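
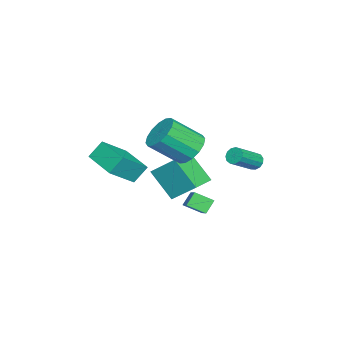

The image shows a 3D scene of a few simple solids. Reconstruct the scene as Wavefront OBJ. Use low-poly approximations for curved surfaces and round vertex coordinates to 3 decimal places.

v -3.948 -0.508 -1.028
v -3.706 0.842 0.168
v -3.482 0.762 -2.555
v -3.241 2.112 -1.359
v -2.539 -0.872 -0.901
v -2.298 0.478 0.295
v -2.074 0.398 -2.428
v -1.832 1.748 -1.232
v 0.93 -1.591 1.186
v 2.147 -2.373 2.307
v 0.467 -1.062 2.058
v 1.683 -1.845 3.179
v 2.137 -0.095 0.921
v 3.353 -0.878 2.042
v 1.673 0.433 1.793
v 2.89 -0.349 2.914
v -1.773 2.493 -1.986
v -1.61 1.546 -1.493
v -0.621 3.063 -1.271
v -0.458 2.116 -0.778
v -1.242 2.244 -2.642
v -1.079 1.297 -2.149
v -0.09 2.814 -1.927
v 0.073 1.867 -1.434
v -0.932 1.78 1.939
v -0.176 2.417 2.228
v 0.507 1.018 3.53
v -0.248 0.38 3.241
v -0.581 2.526 2.557
v 0.102 1.126 3.859
v -1.081 2.434 2.72
v -0.397 1.035 4.022
v -1.54 2.167 2.675
v -0.856 0.768 3.977
v -1.836 1.796 2.432
v -1.153 0.397 3.734
v -1.89 1.421 2.057
v -1.207 0.022 3.359
v -1.687 1.142 1.65
v -1.004 -0.257 2.952
v -1.282 1.034 1.321
v -0.599 -0.366 2.623
v -0.783 1.125 1.158
v -0.099 -0.274 2.46
v -0.324 1.392 1.203
v 0.36 -0.007 2.505
v -0.027 1.763 1.446
v 0.656 0.364 2.748
v 0.027 2.138 1.821
v 0.71 0.739 3.123
v -4.454 4.025 -0.326
v -4.191 3.895 -0.78
v -2.944 3.164 0.153
v -3.206 3.295 0.606
v -4.09 4.17 -0.698
v -2.843 3.44 0.234
v -4.105 4.4 -0.499
v -2.858 3.669 0.433
v -4.23 4.51 -0.245
v -2.983 3.779 0.687
v -4.426 4.467 -0.016
v -3.179 3.736 0.916
v -4.631 4.283 0.114
v -3.384 3.552 1.046
v -4.78 4.018 0.104
v -3.532 3.287 1.036
v -4.825 3.755 -0.042
v -3.577 3.024 0.89
v -4.752 3.578 -0.278
v -3.504 2.847 0.654
v -4.584 3.543 -0.53
v -3.337 2.812 0.402
v -4.375 3.661 -0.717
v -3.128 2.93 0.215
f 2 4 1
f 5 2 1
f 1 4 3
f 3 5 1
f 2 8 4
f 6 2 5
f 6 8 2
f 4 8 3
f 7 5 3
f 3 8 7
f 7 6 5
f 8 6 7
f 10 12 9
f 13 10 9
f 9 12 11
f 11 13 9
f 10 16 12
f 14 10 13
f 14 16 10
f 12 16 11
f 15 13 11
f 11 16 15
f 15 14 13
f 16 14 15
f 18 20 17
f 21 18 17
f 17 20 19
f 19 21 17
f 18 24 20
f 22 18 21
f 22 24 18
f 20 24 19
f 23 21 19
f 19 24 23
f 23 22 21
f 24 22 23
f 26 25 29
f 26 29 27
f 27 29 30
f 27 30 28
f 29 25 31
f 29 31 30
f 30 31 32
f 30 32 28
f 31 25 33
f 31 33 32
f 32 33 34
f 32 34 28
f 33 25 35
f 33 35 34
f 34 35 36
f 34 36 28
f 35 25 37
f 35 37 36
f 36 37 38
f 36 38 28
f 37 25 39
f 37 39 38
f 38 39 40
f 38 40 28
f 39 25 41
f 39 41 40
f 40 41 42
f 40 42 28
f 41 25 43
f 41 43 42
f 42 43 44
f 42 44 28
f 43 25 45
f 43 45 44
f 44 45 46
f 44 46 28
f 45 25 47
f 45 47 46
f 46 47 48
f 46 48 28
f 47 25 49
f 47 49 48
f 48 49 50
f 48 50 28
f 49 25 26
f 49 26 50
f 50 26 27
f 50 27 28
f 52 51 55
f 52 55 53
f 53 55 56
f 53 56 54
f 55 51 57
f 55 57 56
f 56 57 58
f 56 58 54
f 57 51 59
f 57 59 58
f 58 59 60
f 58 60 54
f 59 51 61
f 59 61 60
f 60 61 62
f 60 62 54
f 61 51 63
f 61 63 62
f 62 63 64
f 62 64 54
f 63 51 65
f 63 65 64
f 64 65 66
f 64 66 54
f 65 51 67
f 65 67 66
f 66 67 68
f 66 68 54
f 67 51 69
f 67 69 68
f 68 69 70
f 68 70 54
f 69 51 71
f 69 71 70
f 70 71 72
f 70 72 54
f 71 51 73
f 71 73 72
f 72 73 74
f 72 74 54
f 73 51 52
f 73 52 74
f 74 52 53
f 74 53 54



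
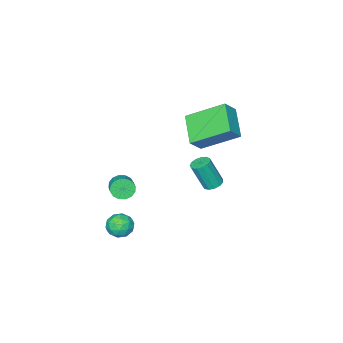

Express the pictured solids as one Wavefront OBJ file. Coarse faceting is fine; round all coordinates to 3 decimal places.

v -2.646 -1.78 -3.669
v -2.135 -1.831 -3.837
v -1.683 -2.29 -2.318
v -2.194 -2.24 -2.151
v -2.166 -1.543 -3.741
v -1.714 -2.003 -2.222
v -2.349 -1.332 -3.622
v -1.897 -1.791 -2.103
v -2.627 -1.262 -3.518
v -2.175 -1.722 -2
v -2.911 -1.357 -3.463
v -2.458 -1.817 -1.944
v -3.11 -1.587 -3.473
v -2.658 -2.046 -1.954
v -3.162 -1.878 -3.545
v -2.71 -2.337 -2.026
v -3.051 -2.137 -3.657
v -2.599 -2.597 -2.138
v -2.811 -2.284 -3.773
v -2.359 -2.744 -2.254
v -2.518 -2.271 -3.856
v -2.066 -2.73 -2.337
v -2.266 -2.102 -3.88
v -1.814 -2.561 -2.361
v -1.192 -1.458 1.709
v -2.322 0.033 2.81
v -0.337 -0.193 0.874
v -1.466 1.298 1.976
v -0.494 -1.458 2.424
v -1.623 0.033 3.526
v 0.362 -0.193 1.59
v -0.768 1.298 2.691
v 2.833 -2.202 -1.253
v 3.14 -2.13 -1.764
v 3.675 -1.387 -1.337
v 3.367 -1.458 -0.827
v 2.896 -1.94 -1.789
v 3.431 -1.196 -1.363
v 2.635 -1.819 -1.671
v 3.17 -1.076 -1.245
v 2.427 -1.802 -1.441
v 2.962 -1.058 -1.015
v 2.328 -1.891 -1.161
v 2.862 -1.148 -0.735
v 2.364 -2.064 -0.905
v 2.898 -1.32 -0.479
v 2.525 -2.273 -0.743
v 3.06 -1.53 -0.316
v 2.769 -2.464 -0.717
v 3.304 -1.72 -0.291
v 3.03 -2.584 -0.835
v 3.565 -1.841 -0.409
v 3.238 -2.602 -1.065
v 3.773 -1.858 -0.639
v 3.338 -2.512 -1.345
v 3.872 -1.769 -0.919
v 3.302 -2.34 -1.601
v 3.836 -1.596 -1.175
v 3.891 -0.343 -3.023
v 4.535 -0.653 -3.002
v 3.405 -1.327 -2.658
v 4.049 -1.637 -2.637
v 3.884 -1.123 -2.169
v 4.185 -0.514 -2.394
v 3.755 -1.466 -3.266
v 4.056 -0.857 -3.491
v 4.451 -1.347 -3.152
v 4.531 -1.135 -2.474
v 3.409 -0.845 -3.186
v 3.489 -0.633 -2.508
v 4.256 -0.411 -3.044
v 3.684 -1.569 -2.616
v 3.587 -1.266 -2.34
v 3.966 -1.448 -2.328
v 4.05 -0.33 -2.687
v 4.428 -0.512 -2.675
v 4.046 -0.788 -2.185
v 3.512 -1.468 -2.985
v 3.89 -1.65 -2.973
v 3.974 -0.532 -3.332
v 4.353 -0.714 -3.32
v 3.894 -1.192 -3.475
v 4.585 -1.002 -3.12
v 4.299 -1.58 -2.906
v 4.127 -1.479 -3.275
v 4.303 -1.122 -3.408
v 4.632 -0.877 -2.721
v 4.346 -1.456 -2.507
v 4.249 -1.153 -2.232
v 4.426 -0.796 -2.364
v 4.582 -1.285 -2.81
v 3.594 -0.524 -3.153
v 3.308 -1.103 -2.939
v 3.514 -1.184 -3.296
v 3.691 -0.827 -3.428
v 3.641 -0.4 -2.754
v 3.355 -0.978 -2.54
v 3.637 -0.858 -2.252
v 3.813 -0.501 -2.385
v 3.358 -0.695 -2.85
f 2 1 5
f 2 5 3
f 3 5 6
f 3 6 4
f 5 1 7
f 5 7 6
f 6 7 8
f 6 8 4
f 7 1 9
f 7 9 8
f 8 9 10
f 8 10 4
f 9 1 11
f 9 11 10
f 10 11 12
f 10 12 4
f 11 1 13
f 11 13 12
f 12 13 14
f 12 14 4
f 13 1 15
f 13 15 14
f 14 15 16
f 14 16 4
f 15 1 17
f 15 17 16
f 16 17 18
f 16 18 4
f 17 1 19
f 17 19 18
f 18 19 20
f 18 20 4
f 19 1 21
f 19 21 20
f 20 21 22
f 20 22 4
f 21 1 23
f 21 23 22
f 22 23 24
f 22 24 4
f 23 1 2
f 23 2 24
f 24 2 3
f 24 3 4
f 26 28 25
f 29 26 25
f 25 28 27
f 27 29 25
f 26 32 28
f 30 26 29
f 30 32 26
f 28 32 27
f 31 29 27
f 27 32 31
f 31 30 29
f 32 30 31
f 34 33 37
f 34 37 35
f 35 37 38
f 35 38 36
f 37 33 39
f 37 39 38
f 38 39 40
f 38 40 36
f 39 33 41
f 39 41 40
f 40 41 42
f 40 42 36
f 41 33 43
f 41 43 42
f 42 43 44
f 42 44 36
f 43 33 45
f 43 45 44
f 44 45 46
f 44 46 36
f 45 33 47
f 45 47 46
f 46 47 48
f 46 48 36
f 47 33 49
f 47 49 48
f 48 49 50
f 48 50 36
f 49 33 51
f 49 51 50
f 50 51 52
f 50 52 36
f 51 33 53
f 51 53 52
f 52 53 54
f 52 54 36
f 53 33 55
f 53 55 54
f 54 55 56
f 54 56 36
f 55 33 57
f 55 57 56
f 56 57 58
f 56 58 36
f 57 33 34
f 57 34 58
f 58 34 35
f 58 35 36
f 59 96 75
f 96 70 99
f 75 99 64
f 96 99 75
f 59 75 71
f 75 64 76
f 71 76 60
f 75 76 71
f 59 71 80
f 71 60 81
f 80 81 66
f 71 81 80
f 59 80 92
f 80 66 95
f 92 95 69
f 80 95 92
f 59 92 96
f 92 69 100
f 96 100 70
f 92 100 96
f 60 76 87
f 76 64 90
f 87 90 68
f 76 90 87
f 64 99 77
f 99 70 98
f 77 98 63
f 99 98 77
f 70 100 97
f 100 69 93
f 97 93 61
f 100 93 97
f 69 95 94
f 95 66 82
f 94 82 65
f 95 82 94
f 66 81 86
f 81 60 83
f 86 83 67
f 81 83 86
f 62 88 74
f 88 68 89
f 74 89 63
f 88 89 74
f 62 74 72
f 74 63 73
f 72 73 61
f 74 73 72
f 62 72 79
f 72 61 78
f 79 78 65
f 72 78 79
f 62 79 84
f 79 65 85
f 84 85 67
f 79 85 84
f 62 84 88
f 84 67 91
f 88 91 68
f 84 91 88
f 63 89 77
f 89 68 90
f 77 90 64
f 89 90 77
f 61 73 97
f 73 63 98
f 97 98 70
f 73 98 97
f 65 78 94
f 78 61 93
f 94 93 69
f 78 93 94
f 67 85 86
f 85 65 82
f 86 82 66
f 85 82 86
f 68 91 87
f 91 67 83
f 87 83 60
f 91 83 87



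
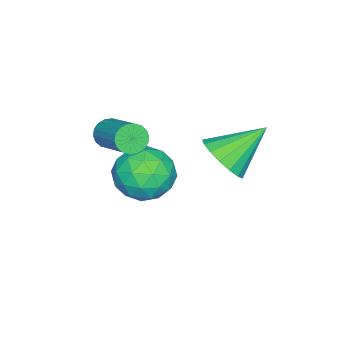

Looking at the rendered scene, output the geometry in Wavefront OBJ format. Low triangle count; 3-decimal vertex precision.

v 3.041 -3.651 -0.663
v 3.39 -3.561 -1.18
v 4.408 -2.18 -0.253
v 4.059 -2.269 0.263
v 3.178 -3.381 -1.216
v 4.196 -2 -0.289
v 2.939 -3.254 -1.142
v 3.957 -1.873 -0.216
v 2.72 -3.206 -0.974
v 3.738 -1.825 -0.047
v 2.565 -3.246 -0.744
v 3.583 -1.865 0.183
v 2.504 -3.366 -0.498
v 3.522 -1.985 0.429
v 2.549 -3.542 -0.285
v 3.567 -2.161 0.642
v 2.692 -3.74 -0.147
v 3.71 -2.359 0.78
v 2.904 -3.92 -0.111
v 3.922 -2.539 0.816
v 3.143 -4.047 -0.184
v 4.161 -2.666 0.742
v 3.362 -4.095 -0.353
v 4.38 -2.714 0.574
v 3.517 -4.055 -0.583
v 4.535 -2.674 0.344
v 3.578 -3.935 -0.829
v 4.596 -2.554 0.098
v 3.533 -3.759 -1.042
v 4.551 -2.378 -0.115
v 2.469 0.362 -1.013
v 3.308 0.61 -0.433
v 1.311 1.458 0.193
v 3.29 0.973 -0.781
v 3.084 1.196 -1.181
v 2.737 1.227 -1.543
v 2.329 1.061 -1.784
v 1.952 0.734 -1.848
v 1.694 0.322 -1.721
v 1.614 -0.081 -1.431
v 1.729 -0.383 -1.046
v 2.014 -0.514 -0.654
v 2.403 -0.444 -0.343
v 2.808 -0.19 -0.186
v 3.134 0.19 -0.219
v 0.362 -2.913 -3.964
v 1.067 -2.194 -3.222
v 1.973 -4.066 -4.378
v 2.678 -3.347 -3.636
v 1.795 -4.081 -3.14
v 0.799 -3.368 -2.884
v 2.241 -2.892 -4.716
v 1.245 -2.179 -4.46
v 2.229 -2.181 -3.687
v 1.953 -2.916 -2.712
v 1.087 -3.344 -4.888
v 0.811 -4.079 -3.913
v 0.573 -2.452 -3.556
v 2.467 -3.808 -4.044
v 1.948 -4.239 -3.752
v 2.363 -3.817 -3.316
v 0.415 -3.143 -3.358
v 0.83 -2.72 -2.922
v 1.258 -3.829 -2.873
v 2.21 -3.54 -4.678
v 2.625 -3.117 -4.242
v 0.677 -2.443 -4.284
v 1.092 -2.021 -3.848
v 1.782 -2.431 -4.727
v 1.67 -2.022 -3.393
v 2.617 -2.7 -3.637
v 2.36 -2.432 -4.272
v 1.775 -2.013 -4.121
v 1.508 -2.454 -2.821
v 2.455 -3.132 -3.064
v 1.936 -3.563 -2.773
v 1.351 -3.144 -2.622
v 2.191 -2.446 -3.094
v 0.585 -3.128 -4.536
v 1.532 -3.806 -4.779
v 1.689 -3.116 -4.978
v 1.104 -2.697 -4.827
v 0.423 -3.56 -3.963
v 1.37 -4.238 -4.207
v 1.265 -4.247 -3.479
v 0.68 -3.828 -3.328
v 0.849 -3.814 -4.506
f 2 1 5
f 2 5 3
f 3 5 6
f 3 6 4
f 5 1 7
f 5 7 6
f 6 7 8
f 6 8 4
f 7 1 9
f 7 9 8
f 8 9 10
f 8 10 4
f 9 1 11
f 9 11 10
f 10 11 12
f 10 12 4
f 11 1 13
f 11 13 12
f 12 13 14
f 12 14 4
f 13 1 15
f 13 15 14
f 14 15 16
f 14 16 4
f 15 1 17
f 15 17 16
f 16 17 18
f 16 18 4
f 17 1 19
f 17 19 18
f 18 19 20
f 18 20 4
f 19 1 21
f 19 21 20
f 20 21 22
f 20 22 4
f 21 1 23
f 21 23 22
f 22 23 24
f 22 24 4
f 23 1 25
f 23 25 24
f 24 25 26
f 24 26 4
f 25 1 27
f 25 27 26
f 26 27 28
f 26 28 4
f 27 1 29
f 27 29 28
f 28 29 30
f 28 30 4
f 29 1 2
f 29 2 30
f 30 2 3
f 30 3 4
f 32 31 34
f 32 34 33
f 34 31 35
f 34 35 33
f 35 31 36
f 35 36 33
f 36 31 37
f 36 37 33
f 37 31 38
f 37 38 33
f 38 31 39
f 38 39 33
f 39 31 40
f 39 40 33
f 40 31 41
f 40 41 33
f 41 31 42
f 41 42 33
f 42 31 43
f 42 43 33
f 43 31 44
f 43 44 33
f 44 31 45
f 44 45 33
f 45 31 32
f 45 32 33
f 46 83 62
f 83 57 86
f 62 86 51
f 83 86 62
f 46 62 58
f 62 51 63
f 58 63 47
f 62 63 58
f 46 58 67
f 58 47 68
f 67 68 53
f 58 68 67
f 46 67 79
f 67 53 82
f 79 82 56
f 67 82 79
f 46 79 83
f 79 56 87
f 83 87 57
f 79 87 83
f 47 63 74
f 63 51 77
f 74 77 55
f 63 77 74
f 51 86 64
f 86 57 85
f 64 85 50
f 86 85 64
f 57 87 84
f 87 56 80
f 84 80 48
f 87 80 84
f 56 82 81
f 82 53 69
f 81 69 52
f 82 69 81
f 53 68 73
f 68 47 70
f 73 70 54
f 68 70 73
f 49 75 61
f 75 55 76
f 61 76 50
f 75 76 61
f 49 61 59
f 61 50 60
f 59 60 48
f 61 60 59
f 49 59 66
f 59 48 65
f 66 65 52
f 59 65 66
f 49 66 71
f 66 52 72
f 71 72 54
f 66 72 71
f 49 71 75
f 71 54 78
f 75 78 55
f 71 78 75
f 50 76 64
f 76 55 77
f 64 77 51
f 76 77 64
f 48 60 84
f 60 50 85
f 84 85 57
f 60 85 84
f 52 65 81
f 65 48 80
f 81 80 56
f 65 80 81
f 54 72 73
f 72 52 69
f 73 69 53
f 72 69 73
f 55 78 74
f 78 54 70
f 74 70 47
f 78 70 74



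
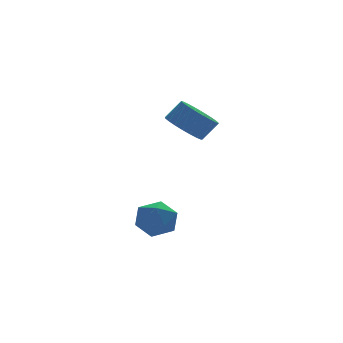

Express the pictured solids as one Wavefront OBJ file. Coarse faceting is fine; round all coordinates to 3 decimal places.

v -0.724 1.394 3.482
v -0.254 0.613 2.981
v 0.474 0.464 3.898
v 0.004 1.246 4.398
v -0.022 0.955 2.853
v 0.706 0.806 3.769
v 0.088 1.373 2.833
v 0.816 1.224 3.749
v 0.058 1.794 2.925
v 0.786 1.645 3.842
v -0.107 2.146 3.114
v 0.621 1.997 4.03
v -0.379 2.369 3.366
v 0.349 2.22 4.282
v -0.711 2.423 3.638
v 0.017 2.274 4.555
v -1.045 2.299 3.883
v -0.317 2.15 4.8
v -1.323 2.018 4.059
v -0.595 1.869 4.976
v -1.498 1.63 4.135
v -0.77 1.481 5.052
v -1.539 1.201 4.098
v -0.811 1.052 5.014
v -1.439 0.806 3.954
v -0.711 0.657 4.871
v -1.216 0.512 3.729
v -0.488 0.363 4.646
v -0.907 0.371 3.461
v -0.179 0.222 4.377
v -0.567 0.407 3.196
v 0.161 0.258 4.113
v -2.398 1.515 -1.34
v -1.54 0.886 -1.475
v -3.42 0.114 -1.305
v -2.562 -0.515 -1.44
v -2.698 0.016 -0.519
v -2.066 0.883 -0.54
v -2.894 0.117 -2.24
v -2.262 0.984 -2.261
v -1.847 0.022 -2.031
v -1.725 -0.04 -0.967
v -3.235 1.04 -1.813
v -3.113 0.978 -0.749
f 2 1 5
f 2 5 3
f 3 5 6
f 3 6 4
f 5 1 7
f 5 7 6
f 6 7 8
f 6 8 4
f 7 1 9
f 7 9 8
f 8 9 10
f 8 10 4
f 9 1 11
f 9 11 10
f 10 11 12
f 10 12 4
f 11 1 13
f 11 13 12
f 12 13 14
f 12 14 4
f 13 1 15
f 13 15 14
f 14 15 16
f 14 16 4
f 15 1 17
f 15 17 16
f 16 17 18
f 16 18 4
f 17 1 19
f 17 19 18
f 18 19 20
f 18 20 4
f 19 1 21
f 19 21 20
f 20 21 22
f 20 22 4
f 21 1 23
f 21 23 22
f 22 23 24
f 22 24 4
f 23 1 25
f 23 25 24
f 24 25 26
f 24 26 4
f 25 1 27
f 25 27 26
f 26 27 28
f 26 28 4
f 27 1 29
f 27 29 28
f 28 29 30
f 28 30 4
f 29 1 31
f 29 31 30
f 30 31 32
f 30 32 4
f 31 1 2
f 31 2 32
f 32 2 3
f 32 3 4
f 33 44 38
f 33 38 34
f 33 34 40
f 33 40 43
f 33 43 44
f 34 38 42
f 38 44 37
f 44 43 35
f 43 40 39
f 40 34 41
f 36 42 37
f 36 37 35
f 36 35 39
f 36 39 41
f 36 41 42
f 37 42 38
f 35 37 44
f 39 35 43
f 41 39 40
f 42 41 34



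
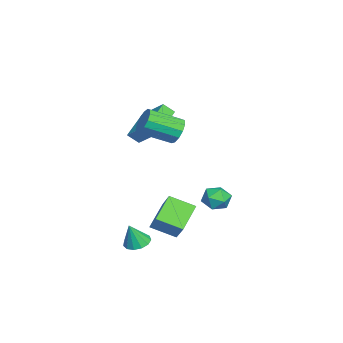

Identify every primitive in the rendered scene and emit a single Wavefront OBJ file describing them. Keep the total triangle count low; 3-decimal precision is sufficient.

v 1.415 -1.156 -3.839
v -0.008 -0.67 -2.831
v 1.454 0.278 -4.476
v 0.031 0.765 -3.468
v 2.409 -0.665 -2.672
v 0.986 -0.178 -1.664
v 2.448 0.77 -3.309
v 1.025 1.256 -2.301
v -1.587 -0.079 1.947
v -1.237 0.351 2.617
v -0.744 -1.43 3.504
v -1.093 -1.861 2.833
v -1.709 0.277 2.731
v -1.215 -1.504 3.617
v -2.141 0.09 2.596
v -1.647 -1.691 3.482
v -2.397 -0.151 2.254
v -1.904 -1.932 3.141
v -2.397 -0.369 1.815
v -1.903 -2.15 2.702
v -2.139 -0.495 1.418
v -1.645 -2.277 2.304
v -1.705 -0.489 1.189
v -1.212 -2.271 2.075
v -1.235 -0.353 1.2
v -0.741 -2.135 2.086
v -0.876 -0.13 1.448
v -0.382 -1.912 2.335
v -0.742 0.109 1.855
v -0.249 -1.672 2.741
v -0.877 0.288 2.291
v -0.384 -1.493 3.177
v -3.616 -3.15 0.536
v -5.372 -2.595 1.39
v -3.694 -2.514 -0.038
v -5.45 -1.959 0.816
v -2.55 -1.821 1.864
v -4.306 -1.266 2.718
v -2.628 -1.185 1.29
v -4.384 -0.63 2.144
v -0.378 2.975 -2.098
v 0.447 2.672 -2.184
v -0.887 1.668 -2.376
v -0.062 1.365 -2.462
v -0.361 1.611 -1.669
v -0.047 2.419 -1.497
v -0.393 1.921 -3.063
v -0.079 2.729 -2.891
v 0.438 2.021 -2.781
v 0.457 1.829 -1.919
v -0.897 2.511 -2.641
v -0.878 2.319 -1.779
v 2.727 -1.599 -4.263
v 3.125 -0.955 -4.199
v 3.093 -1.961 -2.897
v 2.727 -0.864 -4.069
v 2.33 -1.007 -4
v 2.058 -1.338 -4.014
v 1.998 -1.751 -4.108
v 2.17 -2.117 -4.251
v 2.519 -2.318 -4.398
v 2.933 -2.29 -4.502
v 3.282 -2.044 -4.53
v 3.455 -1.656 -4.473
v 3.396 -1.25 -4.35
f 2 4 1
f 5 2 1
f 1 4 3
f 3 5 1
f 2 8 4
f 6 2 5
f 6 8 2
f 4 8 3
f 7 5 3
f 3 8 7
f 7 6 5
f 8 6 7
f 10 9 13
f 10 13 11
f 11 13 14
f 11 14 12
f 13 9 15
f 13 15 14
f 14 15 16
f 14 16 12
f 15 9 17
f 15 17 16
f 16 17 18
f 16 18 12
f 17 9 19
f 17 19 18
f 18 19 20
f 18 20 12
f 19 9 21
f 19 21 20
f 20 21 22
f 20 22 12
f 21 9 23
f 21 23 22
f 22 23 24
f 22 24 12
f 23 9 25
f 23 25 24
f 24 25 26
f 24 26 12
f 25 9 27
f 25 27 26
f 26 27 28
f 26 28 12
f 27 9 29
f 27 29 28
f 28 29 30
f 28 30 12
f 29 9 31
f 29 31 30
f 30 31 32
f 30 32 12
f 31 9 10
f 31 10 32
f 32 10 11
f 32 11 12
f 34 36 33
f 37 34 33
f 33 36 35
f 35 37 33
f 34 40 36
f 38 34 37
f 38 40 34
f 36 40 35
f 39 37 35
f 35 40 39
f 39 38 37
f 40 38 39
f 41 52 46
f 41 46 42
f 41 42 48
f 41 48 51
f 41 51 52
f 42 46 50
f 46 52 45
f 52 51 43
f 51 48 47
f 48 42 49
f 44 50 45
f 44 45 43
f 44 43 47
f 44 47 49
f 44 49 50
f 45 50 46
f 43 45 52
f 47 43 51
f 49 47 48
f 50 49 42
f 54 53 56
f 54 56 55
f 56 53 57
f 56 57 55
f 57 53 58
f 57 58 55
f 58 53 59
f 58 59 55
f 59 53 60
f 59 60 55
f 60 53 61
f 60 61 55
f 61 53 62
f 61 62 55
f 62 53 63
f 62 63 55
f 63 53 64
f 63 64 55
f 64 53 65
f 64 65 55
f 65 53 54
f 65 54 55



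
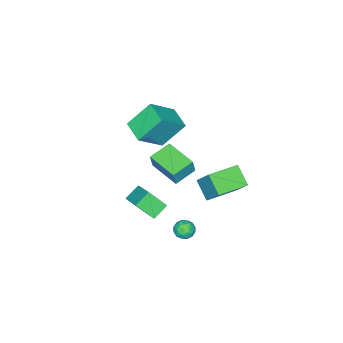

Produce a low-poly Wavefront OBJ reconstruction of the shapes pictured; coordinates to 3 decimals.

v -2.204 0 4.176
v -0.641 -0.498 5.581
v -1.55 1.301 3.91
v 0.013 0.803 5.315
v -1.133 -0.843 2.685
v 0.43 -1.341 4.09
v -0.479 0.458 2.419
v 1.084 -0.04 3.824
v 2.812 0.37 0.013
v 1.877 0.553 0.581
v 2.381 1.314 -1
v 1.445 1.496 -0.432
v 3.655 1.764 0.952
v 2.719 1.946 1.52
v 3.223 2.707 -0.061
v 2.288 2.89 0.507
v 0.323 3.413 -3.369
v 0.925 3.287 -3.071
v 0.195 2.333 -3.569
v 0.797 2.207 -3.271
v 0.266 2.416 -2.894
v 0.345 3.084 -2.771
v 0.775 2.536 -3.869
v 0.854 3.204 -3.746
v 1.204 2.745 -3.38
v 0.89 2.671 -2.777
v 0.23 2.949 -3.863
v -0.084 2.875 -3.26
v 0.635 3.445 -3.203
v 0.485 2.175 -3.437
v 0.173 2.298 -3.216
v 0.527 2.224 -3.041
v 0.294 3.326 -3.026
v 0.648 3.251 -2.851
v 0.261 2.74 -2.747
v 0.472 2.369 -3.789
v 0.826 2.294 -3.614
v 0.593 3.396 -3.599
v 0.947 3.322 -3.424
v 0.859 2.88 -3.893
v 1.153 3.052 -3.209
v 1.078 2.417 -3.326
v 1.065 2.611 -3.678
v 1.111 3.003 -3.605
v 0.968 3.008 -2.855
v 0.893 2.374 -2.972
v 0.581 2.497 -2.751
v 0.627 2.889 -2.678
v 1.132 2.69 -3.036
v 0.227 3.246 -3.668
v 0.152 2.612 -3.785
v 0.493 2.731 -3.962
v 0.539 3.123 -3.889
v 0.042 3.203 -3.314
v -0.033 2.568 -3.431
v 0.009 2.617 -3.035
v 0.055 3.009 -2.962
v -0.012 2.93 -3.604
v -4.389 2.867 -3.621
v -4.871 1.781 -2.706
v -4.002 4.008 -2.062
v -4.484 2.922 -1.147
v -2.536 2.118 -3.533
v -3.018 1.032 -2.618
v -2.149 3.259 -1.974
v -2.631 2.173 -1.059
v -1.388 0.445 1.069
v -1.097 0.488 2.119
v -0.956 2.428 0.868
v -0.665 2.471 1.918
v -0.015 0.109 0.702
v 0.276 0.152 1.752
v 0.417 2.092 0.501
v 0.708 2.135 1.551
f 2 4 1
f 5 2 1
f 1 4 3
f 3 5 1
f 2 8 4
f 6 2 5
f 6 8 2
f 4 8 3
f 7 5 3
f 3 8 7
f 7 6 5
f 8 6 7
f 10 12 9
f 13 10 9
f 9 12 11
f 11 13 9
f 10 16 12
f 14 10 13
f 14 16 10
f 12 16 11
f 15 13 11
f 11 16 15
f 15 14 13
f 16 14 15
f 17 54 33
f 54 28 57
f 33 57 22
f 54 57 33
f 17 33 29
f 33 22 34
f 29 34 18
f 33 34 29
f 17 29 38
f 29 18 39
f 38 39 24
f 29 39 38
f 17 38 50
f 38 24 53
f 50 53 27
f 38 53 50
f 17 50 54
f 50 27 58
f 54 58 28
f 50 58 54
f 18 34 45
f 34 22 48
f 45 48 26
f 34 48 45
f 22 57 35
f 57 28 56
f 35 56 21
f 57 56 35
f 28 58 55
f 58 27 51
f 55 51 19
f 58 51 55
f 27 53 52
f 53 24 40
f 52 40 23
f 53 40 52
f 24 39 44
f 39 18 41
f 44 41 25
f 39 41 44
f 20 46 32
f 46 26 47
f 32 47 21
f 46 47 32
f 20 32 30
f 32 21 31
f 30 31 19
f 32 31 30
f 20 30 37
f 30 19 36
f 37 36 23
f 30 36 37
f 20 37 42
f 37 23 43
f 42 43 25
f 37 43 42
f 20 42 46
f 42 25 49
f 46 49 26
f 42 49 46
f 21 47 35
f 47 26 48
f 35 48 22
f 47 48 35
f 19 31 55
f 31 21 56
f 55 56 28
f 31 56 55
f 23 36 52
f 36 19 51
f 52 51 27
f 36 51 52
f 25 43 44
f 43 23 40
f 44 40 24
f 43 40 44
f 26 49 45
f 49 25 41
f 45 41 18
f 49 41 45
f 60 62 59
f 63 60 59
f 59 62 61
f 61 63 59
f 60 66 62
f 64 60 63
f 64 66 60
f 62 66 61
f 65 63 61
f 61 66 65
f 65 64 63
f 66 64 65
f 68 70 67
f 71 68 67
f 67 70 69
f 69 71 67
f 68 74 70
f 72 68 71
f 72 74 68
f 70 74 69
f 73 71 69
f 69 74 73
f 73 72 71
f 74 72 73



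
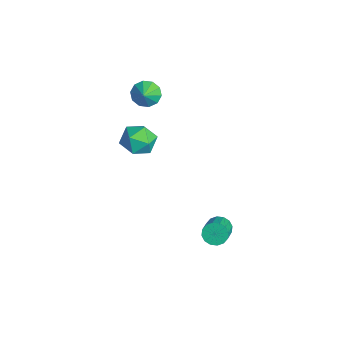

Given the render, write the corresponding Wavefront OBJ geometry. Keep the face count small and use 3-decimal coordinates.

v -3.856 -1.254 1.96
v -3.349 -0.787 1.554
v -3.104 -1.566 2.54
v -3.531 -0.524 1.931
v -3.836 -0.539 2.319
v -4.15 -0.828 2.57
v -4.351 -1.279 2.588
v -4.363 -1.721 2.367
v -4.182 -1.984 1.989
v -3.876 -1.969 1.601
v -3.563 -1.68 1.35
v -3.362 -1.229 1.332
v -3.387 -0.789 -1.259
v -2.848 -1.317 -1.992
v -4.092 -2.243 -0.728
v -3.553 -2.771 -1.461
v -3.048 -2.339 -0.647
v -2.612 -1.44 -0.975
v -4.328 -2.12 -1.745
v -3.892 -1.221 -2.073
v -3.43 -2.139 -2.292
v -2.639 -2.275 -1.613
v -4.301 -1.285 -1.107
v -3.51 -1.421 -0.428
v 2.404 0.823 -3.619
v 2.64 0.521 -4.169
v 3.733 -0.004 -3.41
v 3.496 0.297 -2.861
v 2.79 0.835 -4.167
v 3.882 0.309 -3.408
v 2.836 1.144 -4.018
v 3.928 0.619 -3.26
v 2.766 1.368 -3.762
v 3.858 0.843 -3.004
v 2.599 1.446 -3.468
v 3.691 0.92 -2.71
v 2.38 1.356 -3.215
v 3.472 0.831 -2.456
v 2.167 1.124 -3.07
v 3.26 0.599 -2.311
v 2.018 0.811 -3.072
v 3.11 0.285 -2.313
v 1.972 0.501 -3.22
v 3.064 -0.024 -2.462
v 2.042 0.277 -3.476
v 3.134 -0.248 -2.718
v 2.209 0.2 -3.77
v 3.301 -0.326 -3.012
v 2.428 0.289 -4.024
v 3.52 -0.236 -3.265
f 2 1 4
f 2 4 3
f 4 1 5
f 4 5 3
f 5 1 6
f 5 6 3
f 6 1 7
f 6 7 3
f 7 1 8
f 7 8 3
f 8 1 9
f 8 9 3
f 9 1 10
f 9 10 3
f 10 1 11
f 10 11 3
f 11 1 12
f 11 12 3
f 12 1 2
f 12 2 3
f 13 24 18
f 13 18 14
f 13 14 20
f 13 20 23
f 13 23 24
f 14 18 22
f 18 24 17
f 24 23 15
f 23 20 19
f 20 14 21
f 16 22 17
f 16 17 15
f 16 15 19
f 16 19 21
f 16 21 22
f 17 22 18
f 15 17 24
f 19 15 23
f 21 19 20
f 22 21 14
f 26 25 29
f 26 29 27
f 27 29 30
f 27 30 28
f 29 25 31
f 29 31 30
f 30 31 32
f 30 32 28
f 31 25 33
f 31 33 32
f 32 33 34
f 32 34 28
f 33 25 35
f 33 35 34
f 34 35 36
f 34 36 28
f 35 25 37
f 35 37 36
f 36 37 38
f 36 38 28
f 37 25 39
f 37 39 38
f 38 39 40
f 38 40 28
f 39 25 41
f 39 41 40
f 40 41 42
f 40 42 28
f 41 25 43
f 41 43 42
f 42 43 44
f 42 44 28
f 43 25 45
f 43 45 44
f 44 45 46
f 44 46 28
f 45 25 47
f 45 47 46
f 46 47 48
f 46 48 28
f 47 25 49
f 47 49 48
f 48 49 50
f 48 50 28
f 49 25 26
f 49 26 50
f 50 26 27
f 50 27 28



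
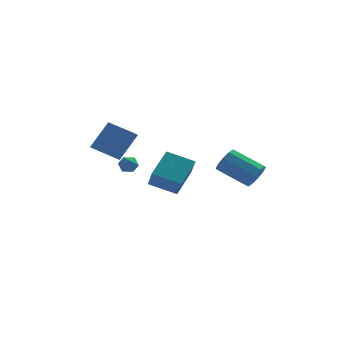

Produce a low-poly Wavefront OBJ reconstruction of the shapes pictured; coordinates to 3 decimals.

v 4.443 -2.277 -1.257
v 5.019 -1.831 -0.729
v 3.354 -0.878 0.285
v 2.777 -1.323 -0.243
v 4.923 -1.52 -1.18
v 3.258 -0.566 -0.166
v 4.643 -1.497 -1.66
v 2.978 -0.544 -0.646
v 4.287 -1.773 -1.986
v 2.622 -0.819 -0.973
v 3.99 -2.241 -2.034
v 2.325 -1.287 -1.02
v 3.866 -2.722 -1.785
v 2.201 -1.769 -0.771
v 3.962 -3.034 -1.334
v 2.297 -2.08 -0.32
v 4.242 -3.056 -0.854
v 2.577 -2.103 0.16
v 4.598 -2.781 -0.527
v 2.933 -1.827 0.486
v 4.895 -2.313 -0.48
v 3.23 -1.359 0.534
v 0.361 1.96 -4.092
v 0.504 0.907 -2.896
v -1.302 2.493 -3.424
v -1.159 1.441 -2.228
v 1.339 3.479 -2.872
v 1.482 2.427 -1.676
v -0.324 4.013 -2.204
v -0.181 2.96 -1.008
v -3.215 2.534 -1.269
v -4.618 3.488 -0.698
v -2.911 3.226 -1.679
v -4.314 4.18 -1.108
v -2.106 3.1 0.508
v -3.509 4.054 1.079
v -1.802 3.792 0.098
v -3.205 4.746 0.669
v -2.721 -0.604 -0.292
v -2.297 -1.016 -0.045
v -3.023 -1.324 -0.975
v -2.599 -1.736 -0.728
v -3.112 -1.561 -0.386
v -2.925 -1.116 0.037
v -2.395 -1.224 -1.057
v -2.208 -0.779 -0.634
v -2.095 -1.4 -0.518
v -2.538 -1.608 -0.103
v -2.782 -0.732 -0.917
v -3.225 -0.94 -0.502
f 2 1 5
f 2 5 3
f 3 5 6
f 3 6 4
f 5 1 7
f 5 7 6
f 6 7 8
f 6 8 4
f 7 1 9
f 7 9 8
f 8 9 10
f 8 10 4
f 9 1 11
f 9 11 10
f 10 11 12
f 10 12 4
f 11 1 13
f 11 13 12
f 12 13 14
f 12 14 4
f 13 1 15
f 13 15 14
f 14 15 16
f 14 16 4
f 15 1 17
f 15 17 16
f 16 17 18
f 16 18 4
f 17 1 19
f 17 19 18
f 18 19 20
f 18 20 4
f 19 1 21
f 19 21 20
f 20 21 22
f 20 22 4
f 21 1 2
f 21 2 22
f 22 2 3
f 22 3 4
f 24 26 23
f 27 24 23
f 23 26 25
f 25 27 23
f 24 30 26
f 28 24 27
f 28 30 24
f 26 30 25
f 29 27 25
f 25 30 29
f 29 28 27
f 30 28 29
f 32 34 31
f 35 32 31
f 31 34 33
f 33 35 31
f 32 38 34
f 36 32 35
f 36 38 32
f 34 38 33
f 37 35 33
f 33 38 37
f 37 36 35
f 38 36 37
f 39 50 44
f 39 44 40
f 39 40 46
f 39 46 49
f 39 49 50
f 40 44 48
f 44 50 43
f 50 49 41
f 49 46 45
f 46 40 47
f 42 48 43
f 42 43 41
f 42 41 45
f 42 45 47
f 42 47 48
f 43 48 44
f 41 43 50
f 45 41 49
f 47 45 46
f 48 47 40



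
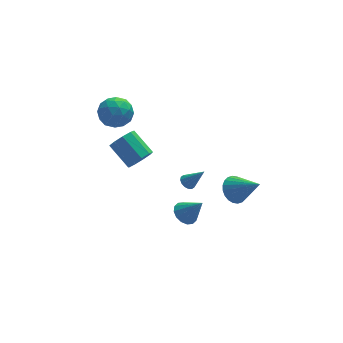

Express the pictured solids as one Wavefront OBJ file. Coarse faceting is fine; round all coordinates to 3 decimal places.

v 0.264 1.363 -4.45
v 0.717 2.094 -4.433
v 1.156 0.777 -3.05
v 0.363 2.172 -4.174
v -0.018 2.033 -3.99
v -0.323 1.714 -3.929
v -0.471 1.302 -4.007
v -0.422 0.906 -4.204
v -0.189 0.632 -4.467
v 0.165 0.554 -4.725
v 0.546 0.693 -4.91
v 0.851 1.011 -4.971
v 0.999 1.424 -4.893
v 0.95 1.82 -4.696
v 1.12 4.191 -4.248
v 1.435 4.664 -4.295
v 2.04 3.709 -2.952
v 1.215 4.736 -4.112
v 0.97 4.663 -3.966
v 0.765 4.463 -3.895
v 0.655 4.19 -3.918
v 0.67 3.917 -4.03
v 0.806 3.718 -4.201
v 1.026 3.645 -4.383
v 1.271 3.719 -4.53
v 1.476 3.919 -4.601
v 1.586 4.192 -4.577
v 1.571 4.465 -4.465
v -2.807 -0.2 2.992
v -2.084 0.309 2.886
v -2.87 1.628 3.863
v -3.593 1.12 3.968
v -2.478 0.41 2.433
v -3.264 1.729 3.409
v -3.026 0.225 2.241
v -3.811 1.545 3.218
v -3.471 -0.158 2.401
v -4.257 1.162 3.377
v -3.606 -0.561 2.837
v -4.392 0.759 3.813
v -3.367 -0.795 3.345
v -4.153 0.525 4.322
v -2.866 -0.75 3.689
v -3.652 0.569 4.665
v -2.338 -0.449 3.706
v -3.123 0.871 4.682
v -2.029 -0.03 3.389
v -2.815 1.289 4.365
v -4.107 4.556 4.307
v -3.001 4.851 4.357
v -3.659 3.049 3.323
v -2.553 3.344 3.373
v -3.098 3 4.321
v -3.375 3.931 4.929
v -3.285 3.969 2.751
v -3.562 4.9 3.359
v -2.493 4.489 3.396
v -2.377 3.889 4.366
v -4.283 4.011 3.314
v -4.167 3.411 4.284
v -3.593 4.836 4.418
v -3.067 3.064 3.262
v -3.387 2.862 3.819
v -2.737 3.035 3.848
v -3.813 4.295 4.754
v -3.163 4.468 4.784
v -3.22 3.38 4.763
v -3.497 3.432 2.896
v -2.847 3.605 2.926
v -3.923 4.865 3.832
v -3.273 5.038 3.861
v -3.44 4.52 2.917
v -2.644 4.796 3.883
v -2.381 3.911 3.304
v -2.812 4.278 2.939
v -2.974 4.825 3.296
v -2.576 4.444 4.453
v -2.313 3.558 3.875
v -2.634 3.356 4.432
v -2.796 3.903 4.789
v -2.278 4.231 3.888
v -4.347 4.342 3.805
v -4.084 3.456 3.227
v -3.864 3.997 2.891
v -4.026 4.544 3.248
v -4.279 3.989 4.376
v -4.016 3.104 3.797
v -3.686 3.075 4.384
v -3.848 3.622 4.741
v -4.382 3.669 3.792
v 2.787 -0.489 -0.904
v 3.619 -0.197 -1.309
v 3.913 -1.711 0.524
v 3.569 0.068 -1.043
v 3.401 0.248 -0.756
v 3.139 0.316 -0.491
v 2.823 0.261 -0.289
v 2.502 0.092 -0.181
v 2.225 -0.165 -0.183
v 2.033 -0.472 -0.294
v 1.956 -0.781 -0.498
v 2.006 -1.046 -0.764
v 2.174 -1.226 -1.051
v 2.436 -1.294 -1.316
v 2.752 -1.239 -1.518
v 3.073 -1.07 -1.626
v 3.35 -0.813 -1.624
v 3.542 -0.506 -1.513
f 2 1 4
f 2 4 3
f 4 1 5
f 4 5 3
f 5 1 6
f 5 6 3
f 6 1 7
f 6 7 3
f 7 1 8
f 7 8 3
f 8 1 9
f 8 9 3
f 9 1 10
f 9 10 3
f 10 1 11
f 10 11 3
f 11 1 12
f 11 12 3
f 12 1 13
f 12 13 3
f 13 1 14
f 13 14 3
f 14 1 2
f 14 2 3
f 16 15 18
f 16 18 17
f 18 15 19
f 18 19 17
f 19 15 20
f 19 20 17
f 20 15 21
f 20 21 17
f 21 15 22
f 21 22 17
f 22 15 23
f 22 23 17
f 23 15 24
f 23 24 17
f 24 15 25
f 24 25 17
f 25 15 26
f 25 26 17
f 26 15 27
f 26 27 17
f 27 15 28
f 27 28 17
f 28 15 16
f 28 16 17
f 30 29 33
f 30 33 31
f 31 33 34
f 31 34 32
f 33 29 35
f 33 35 34
f 34 35 36
f 34 36 32
f 35 29 37
f 35 37 36
f 36 37 38
f 36 38 32
f 37 29 39
f 37 39 38
f 38 39 40
f 38 40 32
f 39 29 41
f 39 41 40
f 40 41 42
f 40 42 32
f 41 29 43
f 41 43 42
f 42 43 44
f 42 44 32
f 43 29 45
f 43 45 44
f 44 45 46
f 44 46 32
f 45 29 47
f 45 47 46
f 46 47 48
f 46 48 32
f 47 29 30
f 47 30 48
f 48 30 31
f 48 31 32
f 49 86 65
f 86 60 89
f 65 89 54
f 86 89 65
f 49 65 61
f 65 54 66
f 61 66 50
f 65 66 61
f 49 61 70
f 61 50 71
f 70 71 56
f 61 71 70
f 49 70 82
f 70 56 85
f 82 85 59
f 70 85 82
f 49 82 86
f 82 59 90
f 86 90 60
f 82 90 86
f 50 66 77
f 66 54 80
f 77 80 58
f 66 80 77
f 54 89 67
f 89 60 88
f 67 88 53
f 89 88 67
f 60 90 87
f 90 59 83
f 87 83 51
f 90 83 87
f 59 85 84
f 85 56 72
f 84 72 55
f 85 72 84
f 56 71 76
f 71 50 73
f 76 73 57
f 71 73 76
f 52 78 64
f 78 58 79
f 64 79 53
f 78 79 64
f 52 64 62
f 64 53 63
f 62 63 51
f 64 63 62
f 52 62 69
f 62 51 68
f 69 68 55
f 62 68 69
f 52 69 74
f 69 55 75
f 74 75 57
f 69 75 74
f 52 74 78
f 74 57 81
f 78 81 58
f 74 81 78
f 53 79 67
f 79 58 80
f 67 80 54
f 79 80 67
f 51 63 87
f 63 53 88
f 87 88 60
f 63 88 87
f 55 68 84
f 68 51 83
f 84 83 59
f 68 83 84
f 57 75 76
f 75 55 72
f 76 72 56
f 75 72 76
f 58 81 77
f 81 57 73
f 77 73 50
f 81 73 77
f 92 91 94
f 92 94 93
f 94 91 95
f 94 95 93
f 95 91 96
f 95 96 93
f 96 91 97
f 96 97 93
f 97 91 98
f 97 98 93
f 98 91 99
f 98 99 93
f 99 91 100
f 99 100 93
f 100 91 101
f 100 101 93
f 101 91 102
f 101 102 93
f 102 91 103
f 102 103 93
f 103 91 104
f 103 104 93
f 104 91 105
f 104 105 93
f 105 91 106
f 105 106 93
f 106 91 107
f 106 107 93
f 107 91 108
f 107 108 93
f 108 91 92
f 108 92 93



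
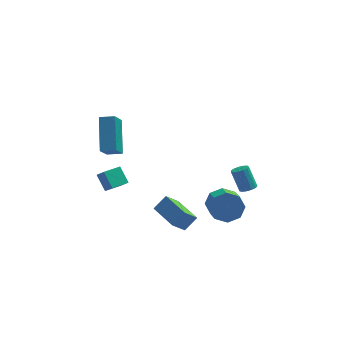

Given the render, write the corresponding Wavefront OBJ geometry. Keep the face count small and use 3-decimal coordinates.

v -4.128 3.557 -1.211
v -3.714 3.143 -0.651
v -3.284 4.287 -1.296
v -2.87 3.874 -0.736
v -3.65 2.906 -2.044
v -3.236 2.493 -1.484
v -2.806 3.637 -2.129
v -2.392 3.223 -1.569
v 4.074 1.721 -0.822
v 4.554 1.751 -0.652
v 4.086 2.189 0.592
v 3.606 2.159 0.422
v 4.492 2.008 -0.766
v 4.024 2.446 0.479
v 4.298 2.173 -0.897
v 3.829 2.611 0.347
v 4.032 2.195 -1.005
v 3.563 2.633 0.239
v 3.78 2.066 -1.055
v 3.311 2.505 0.19
v 3.621 1.828 -1.031
v 3.153 2.266 0.214
v 3.607 1.556 -0.94
v 3.138 1.994 0.304
v 3.74 1.336 -0.812
v 3.272 1.774 0.432
v 3.98 1.238 -0.688
v 3.511 1.676 0.557
v 4.25 1.294 -0.606
v 3.781 1.732 0.639
v 4.464 1.485 -0.592
v 3.995 1.923 0.652
v 2.74 2.947 -2.987
v 3.456 2.748 -3.64
v 3.677 1.394 -2.987
v 2.96 1.593 -2.333
v 3.719 3.091 -3.018
v 3.939 1.737 -2.364
v 3.408 3.35 -2.377
v 3.628 1.996 -1.723
v 2.706 3.373 -2.094
v 2.926 2.018 -1.44
v 2.023 3.146 -2.333
v 2.244 1.792 -1.68
v 1.761 2.803 -2.956
v 1.981 1.449 -2.302
v 2.072 2.544 -3.597
v 2.292 1.19 -2.943
v 2.774 2.522 -3.88
v 2.994 1.167 -3.226
v 0.053 -0.075 -2.504
v 0.7 0.281 -1.758
v -0.974 1.455 -2.345
v -0.327 1.812 -1.599
v 0.707 0.448 -3.321
v 1.354 0.805 -2.575
v -0.32 1.979 -3.162
v 0.327 2.335 -2.416
v -3.401 1.154 2.241
v -3.686 -0.017 3.353
v -3.51 2.674 3.814
v -3.795 1.503 4.926
v -2.565 1.077 2.374
v -2.85 -0.094 3.486
v -2.674 2.597 3.947
v -2.959 1.426 5.059
f 2 4 1
f 5 2 1
f 1 4 3
f 3 5 1
f 2 8 4
f 6 2 5
f 6 8 2
f 4 8 3
f 7 5 3
f 3 8 7
f 7 6 5
f 8 6 7
f 10 9 13
f 10 13 11
f 11 13 14
f 11 14 12
f 13 9 15
f 13 15 14
f 14 15 16
f 14 16 12
f 15 9 17
f 15 17 16
f 16 17 18
f 16 18 12
f 17 9 19
f 17 19 18
f 18 19 20
f 18 20 12
f 19 9 21
f 19 21 20
f 20 21 22
f 20 22 12
f 21 9 23
f 21 23 22
f 22 23 24
f 22 24 12
f 23 9 25
f 23 25 24
f 24 25 26
f 24 26 12
f 25 9 27
f 25 27 26
f 26 27 28
f 26 28 12
f 27 9 29
f 27 29 28
f 28 29 30
f 28 30 12
f 29 9 31
f 29 31 30
f 30 31 32
f 30 32 12
f 31 9 10
f 31 10 32
f 32 10 11
f 32 11 12
f 34 33 37
f 34 37 35
f 35 37 38
f 35 38 36
f 37 33 39
f 37 39 38
f 38 39 40
f 38 40 36
f 39 33 41
f 39 41 40
f 40 41 42
f 40 42 36
f 41 33 43
f 41 43 42
f 42 43 44
f 42 44 36
f 43 33 45
f 43 45 44
f 44 45 46
f 44 46 36
f 45 33 47
f 45 47 46
f 46 47 48
f 46 48 36
f 47 33 49
f 47 49 48
f 48 49 50
f 48 50 36
f 49 33 34
f 49 34 50
f 50 34 35
f 50 35 36
f 52 54 51
f 55 52 51
f 51 54 53
f 53 55 51
f 52 58 54
f 56 52 55
f 56 58 52
f 54 58 53
f 57 55 53
f 53 58 57
f 57 56 55
f 58 56 57
f 60 62 59
f 63 60 59
f 59 62 61
f 61 63 59
f 60 66 62
f 64 60 63
f 64 66 60
f 62 66 61
f 65 63 61
f 61 66 65
f 65 64 63
f 66 64 65



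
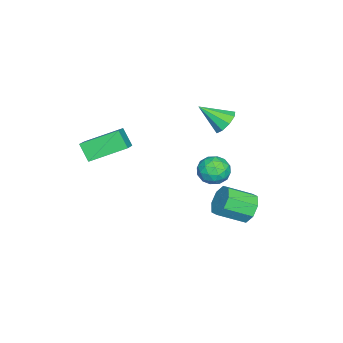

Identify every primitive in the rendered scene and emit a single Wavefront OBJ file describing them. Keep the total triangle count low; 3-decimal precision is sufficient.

v 1.68 2.592 0.716
v 2.503 2.872 0.509
v 2.237 1.408 1.331
v 3.06 1.688 1.124
v 2.583 2.122 1.743
v 2.238 2.854 1.362
v 2.502 1.426 0.478
v 2.157 2.158 0.097
v 3.011 2.151 0.361
v 3.061 2.582 1.143
v 1.679 1.698 0.697
v 1.729 2.129 1.479
v 2.042 2.836 0.558
v 2.698 1.444 1.282
v 2.417 1.699 1.645
v 2.901 1.864 1.524
v 1.887 2.825 1.06
v 2.371 2.99 0.938
v 2.418 2.549 1.663
v 2.369 1.29 0.902
v 2.853 1.455 0.78
v 1.839 2.416 0.316
v 2.323 2.581 0.195
v 2.322 1.731 0.177
v 2.825 2.577 0.35
v 3.152 1.881 0.712
v 2.824 1.727 0.332
v 2.621 2.157 0.108
v 2.854 2.83 0.809
v 3.182 2.134 1.171
v 2.901 2.389 1.535
v 2.699 2.819 1.311
v 3.153 2.406 0.723
v 1.558 2.146 0.669
v 1.886 1.45 1.031
v 2.041 1.461 0.529
v 1.839 1.891 0.305
v 1.588 2.399 1.128
v 1.915 1.703 1.49
v 2.119 2.123 1.732
v 1.916 2.553 1.508
v 1.587 1.874 1.117
v 3.563 -4.311 2.215
v 2.809 -2.553 3.081
v 2.419 -4.491 1.583
v 1.664 -2.733 2.449
v 3.956 -3.707 1.331
v 3.201 -1.949 2.197
v 2.811 -3.887 0.699
v 2.057 -2.129 1.565
v -1.811 1.469 1.493
v -1.178 1.221 1.033
v -1.569 0.131 2.547
v -0.999 1.569 1.435
v -1.199 1.871 1.863
v -1.685 1.984 2.119
v -2.23 1.857 2.081
v -2.579 1.548 1.769
v -2.568 1.202 1.327
v -2.203 0.981 0.963
v -1.654 0.988 0.847
v -0.038 3.299 -3.418
v 0.719 3.359 -3.954
v 1.376 2.022 -3.179
v 0.618 1.961 -2.642
v 0.779 3.737 -3.354
v 1.436 2.4 -2.579
v 0.361 3.858 -2.791
v 1.018 2.521 -2.016
v -0.292 3.651 -2.595
v 0.365 2.314 -1.82
v -0.796 3.238 -2.881
v -0.139 1.901 -2.106
v -0.856 2.86 -3.481
v -0.199 1.523 -2.706
v -0.438 2.739 -4.044
v 0.219 1.402 -3.269
v 0.215 2.946 -4.24
v 0.872 1.609 -3.465
f 1 38 17
f 38 12 41
f 17 41 6
f 38 41 17
f 1 17 13
f 17 6 18
f 13 18 2
f 17 18 13
f 1 13 22
f 13 2 23
f 22 23 8
f 13 23 22
f 1 22 34
f 22 8 37
f 34 37 11
f 22 37 34
f 1 34 38
f 34 11 42
f 38 42 12
f 34 42 38
f 2 18 29
f 18 6 32
f 29 32 10
f 18 32 29
f 6 41 19
f 41 12 40
f 19 40 5
f 41 40 19
f 12 42 39
f 42 11 35
f 39 35 3
f 42 35 39
f 11 37 36
f 37 8 24
f 36 24 7
f 37 24 36
f 8 23 28
f 23 2 25
f 28 25 9
f 23 25 28
f 4 30 16
f 30 10 31
f 16 31 5
f 30 31 16
f 4 16 14
f 16 5 15
f 14 15 3
f 16 15 14
f 4 14 21
f 14 3 20
f 21 20 7
f 14 20 21
f 4 21 26
f 21 7 27
f 26 27 9
f 21 27 26
f 4 26 30
f 26 9 33
f 30 33 10
f 26 33 30
f 5 31 19
f 31 10 32
f 19 32 6
f 31 32 19
f 3 15 39
f 15 5 40
f 39 40 12
f 15 40 39
f 7 20 36
f 20 3 35
f 36 35 11
f 20 35 36
f 9 27 28
f 27 7 24
f 28 24 8
f 27 24 28
f 10 33 29
f 33 9 25
f 29 25 2
f 33 25 29
f 44 46 43
f 47 44 43
f 43 46 45
f 45 47 43
f 44 50 46
f 48 44 47
f 48 50 44
f 46 50 45
f 49 47 45
f 45 50 49
f 49 48 47
f 50 48 49
f 52 51 54
f 52 54 53
f 54 51 55
f 54 55 53
f 55 51 56
f 55 56 53
f 56 51 57
f 56 57 53
f 57 51 58
f 57 58 53
f 58 51 59
f 58 59 53
f 59 51 60
f 59 60 53
f 60 51 61
f 60 61 53
f 61 51 52
f 61 52 53
f 63 62 66
f 63 66 64
f 64 66 67
f 64 67 65
f 66 62 68
f 66 68 67
f 67 68 69
f 67 69 65
f 68 62 70
f 68 70 69
f 69 70 71
f 69 71 65
f 70 62 72
f 70 72 71
f 71 72 73
f 71 73 65
f 72 62 74
f 72 74 73
f 73 74 75
f 73 75 65
f 74 62 76
f 74 76 75
f 75 76 77
f 75 77 65
f 76 62 78
f 76 78 77
f 77 78 79
f 77 79 65
f 78 62 63
f 78 63 79
f 79 63 64
f 79 64 65



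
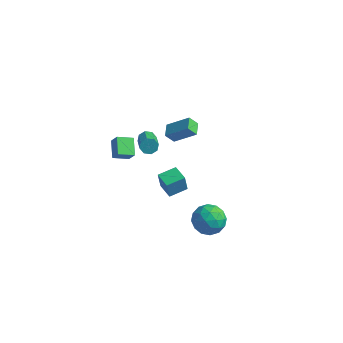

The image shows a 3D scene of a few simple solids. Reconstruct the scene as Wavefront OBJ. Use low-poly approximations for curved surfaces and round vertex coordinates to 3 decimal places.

v -1.604 2.369 0.733
v -2.027 2.078 1.373
v -1.937 3.171 0.878
v -2.36 2.88 1.517
v -0.32 2.72 1.743
v -0.743 2.429 2.382
v -0.653 3.522 1.887
v -1.076 3.231 2.527
v -3.265 2.159 0.337
v -2.794 2.275 0.059
v -1.983 1.057 0.924
v -2.455 0.941 1.203
v -2.833 2.505 0.419
v -2.022 1.287 1.284
v -3.125 2.532 0.731
v -2.314 1.314 1.596
v -3.5 2.34 0.812
v -2.689 1.122 1.678
v -3.737 2.043 0.616
v -2.926 0.825 1.481
v -3.698 1.813 0.256
v -2.887 0.595 1.121
v -3.406 1.786 -0.056
v -2.595 0.568 0.809
v -3.031 1.978 -0.138
v -2.22 0.76 0.728
v 0.579 -3.279 3.124
v 0.459 -3.361 4.184
v 1.195 -2.367 3.264
v 1.075 -2.449 4.324
v 1.445 -3.871 3.176
v 1.325 -3.953 4.236
v 2.061 -2.959 3.316
v 1.941 -3.041 4.376
v 3.5 -3.355 3.044
v 4.272 -3.063 2.463
v 3.468 -4.797 2.277
v 4.24 -4.505 1.696
v 4.386 -4.678 2.68
v 4.405 -3.787 3.154
v 3.335 -4.073 1.586
v 3.354 -3.182 2.06
v 4.17 -3.507 1.562
v 4.82 -3.881 2.238
v 2.92 -3.979 2.502
v 3.57 -4.353 3.178
v 3.889 -3.082 2.82
v 3.851 -4.778 1.92
v 3.937 -4.879 2.498
v 4.391 -4.708 2.156
v 3.967 -3.508 3.227
v 4.421 -3.336 2.885
v 4.488 -4.285 3.013
v 3.319 -4.524 1.855
v 3.773 -4.352 1.513
v 3.349 -3.152 2.584
v 3.803 -2.981 2.242
v 3.252 -3.575 1.727
v 4.283 -3.172 1.95
v 4.264 -4.02 1.499
v 3.732 -3.766 1.434
v 3.743 -3.242 1.713
v 4.665 -3.392 2.347
v 4.646 -4.239 1.897
v 4.731 -4.341 2.475
v 4.743 -3.817 2.753
v 4.605 -3.653 1.818
v 3.094 -3.621 2.843
v 3.075 -4.468 2.393
v 2.997 -4.043 1.987
v 3.009 -3.519 2.265
v 3.476 -3.84 3.241
v 3.457 -4.688 2.79
v 3.997 -4.618 3.027
v 4.008 -4.094 3.306
v 3.135 -4.207 2.922
v -4.523 0.212 1.397
v -4.079 0.113 2.092
v -3.803 0.868 1.032
v -3.359 0.768 1.726
v -3.941 -0.708 0.894
v -3.497 -0.808 1.588
v -3.221 -0.053 0.528
v -2.777 -0.152 1.223
f 2 4 1
f 5 2 1
f 1 4 3
f 3 5 1
f 2 8 4
f 6 2 5
f 6 8 2
f 4 8 3
f 7 5 3
f 3 8 7
f 7 6 5
f 8 6 7
f 10 9 13
f 10 13 11
f 11 13 14
f 11 14 12
f 13 9 15
f 13 15 14
f 14 15 16
f 14 16 12
f 15 9 17
f 15 17 16
f 16 17 18
f 16 18 12
f 17 9 19
f 17 19 18
f 18 19 20
f 18 20 12
f 19 9 21
f 19 21 20
f 20 21 22
f 20 22 12
f 21 9 23
f 21 23 22
f 22 23 24
f 22 24 12
f 23 9 25
f 23 25 24
f 24 25 26
f 24 26 12
f 25 9 10
f 25 10 26
f 26 10 11
f 26 11 12
f 28 30 27
f 31 28 27
f 27 30 29
f 29 31 27
f 28 34 30
f 32 28 31
f 32 34 28
f 30 34 29
f 33 31 29
f 29 34 33
f 33 32 31
f 34 32 33
f 35 72 51
f 72 46 75
f 51 75 40
f 72 75 51
f 35 51 47
f 51 40 52
f 47 52 36
f 51 52 47
f 35 47 56
f 47 36 57
f 56 57 42
f 47 57 56
f 35 56 68
f 56 42 71
f 68 71 45
f 56 71 68
f 35 68 72
f 68 45 76
f 72 76 46
f 68 76 72
f 36 52 63
f 52 40 66
f 63 66 44
f 52 66 63
f 40 75 53
f 75 46 74
f 53 74 39
f 75 74 53
f 46 76 73
f 76 45 69
f 73 69 37
f 76 69 73
f 45 71 70
f 71 42 58
f 70 58 41
f 71 58 70
f 42 57 62
f 57 36 59
f 62 59 43
f 57 59 62
f 38 64 50
f 64 44 65
f 50 65 39
f 64 65 50
f 38 50 48
f 50 39 49
f 48 49 37
f 50 49 48
f 38 48 55
f 48 37 54
f 55 54 41
f 48 54 55
f 38 55 60
f 55 41 61
f 60 61 43
f 55 61 60
f 38 60 64
f 60 43 67
f 64 67 44
f 60 67 64
f 39 65 53
f 65 44 66
f 53 66 40
f 65 66 53
f 37 49 73
f 49 39 74
f 73 74 46
f 49 74 73
f 41 54 70
f 54 37 69
f 70 69 45
f 54 69 70
f 43 61 62
f 61 41 58
f 62 58 42
f 61 58 62
f 44 67 63
f 67 43 59
f 63 59 36
f 67 59 63
f 78 80 77
f 81 78 77
f 77 80 79
f 79 81 77
f 78 84 80
f 82 78 81
f 82 84 78
f 80 84 79
f 83 81 79
f 79 84 83
f 83 82 81
f 84 82 83



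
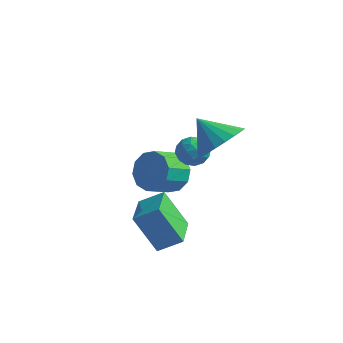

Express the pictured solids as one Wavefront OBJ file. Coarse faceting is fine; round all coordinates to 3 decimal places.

v 2.165 3.71 1.15
v 2.683 3.351 0.887
v 1.657 2.769 1.433
v 2.175 2.41 1.17
v 2.269 2.779 1.738
v 2.583 3.36 1.563
v 1.757 2.76 0.757
v 2.071 3.341 0.582
v 2.431 2.764 0.644
v 2.747 2.775 1.25
v 1.593 3.345 1.07
v 1.909 3.356 1.676
v 2.469 3.613 0.994
v 1.871 2.507 1.326
v 1.926 2.724 1.66
v 2.231 2.513 1.505
v 2.41 3.618 1.391
v 2.714 3.407 1.236
v 2.471 3.071 1.736
v 1.626 2.713 1.084
v 1.93 2.502 0.929
v 2.109 3.607 0.815
v 2.414 3.396 0.66
v 1.869 3.049 0.584
v 2.625 3.057 0.696
v 2.327 2.504 0.862
v 2.081 2.709 0.62
v 2.265 3.051 0.517
v 2.811 3.063 1.052
v 2.512 2.511 1.218
v 2.567 2.727 1.552
v 2.752 3.069 1.449
v 2.663 2.718 0.909
v 1.828 3.609 1.102
v 1.529 3.057 1.268
v 1.588 3.051 0.871
v 1.773 3.393 0.768
v 2.013 3.616 1.458
v 1.715 3.063 1.624
v 2.075 3.069 1.803
v 2.259 3.411 1.7
v 1.677 3.402 1.411
v 4.249 1.543 3.214
v 4.901 1.299 3.987
v 3.211 1.597 4.106
v 4.921 1.731 3.985
v 4.826 2.131 3.85
v 4.63 2.429 3.604
v 4.369 2.573 3.292
v 4.087 2.54 2.965
v 3.833 2.334 2.682
v 3.651 1.992 2.491
v 3.573 1.572 2.425
v 3.611 1.147 2.495
v 3.76 0.79 2.689
v 3.993 0.564 2.975
v 4.271 0.507 3.301
v 4.545 0.629 3.613
v 4.768 0.91 3.855
v 0.818 3.814 -0.961
v 1.228 4.113 -0.206
v 0.912 3.125 0.357
v 0.502 2.826 -0.399
v 0.694 4.29 -0.196
v 0.378 3.302 0.367
v 0.207 4.284 -0.478
v -0.108 3.296 0.085
v -0.046 4.099 -0.945
v -0.362 3.111 -0.382
v 0.03 3.805 -1.418
v -0.285 2.817 -0.855
v 0.408 3.515 -1.717
v 0.092 2.527 -1.154
v 0.942 3.338 -1.727
v 0.626 2.35 -1.164
v 1.428 3.344 -1.445
v 1.113 2.356 -0.882
v 1.682 3.529 -0.978
v 1.366 2.541 -0.415
v 1.605 3.823 -0.505
v 1.29 2.835 0.058
v 2.981 -0.612 -1.586
v 2.094 -0.788 -0.123
v 2.305 0.807 -1.826
v 1.418 0.631 -0.363
v 3.762 -0.151 -1.057
v 2.875 -0.327 0.406
v 3.086 1.268 -1.297
v 2.199 1.092 0.166
f 1 38 17
f 38 12 41
f 17 41 6
f 38 41 17
f 1 17 13
f 17 6 18
f 13 18 2
f 17 18 13
f 1 13 22
f 13 2 23
f 22 23 8
f 13 23 22
f 1 22 34
f 22 8 37
f 34 37 11
f 22 37 34
f 1 34 38
f 34 11 42
f 38 42 12
f 34 42 38
f 2 18 29
f 18 6 32
f 29 32 10
f 18 32 29
f 6 41 19
f 41 12 40
f 19 40 5
f 41 40 19
f 12 42 39
f 42 11 35
f 39 35 3
f 42 35 39
f 11 37 36
f 37 8 24
f 36 24 7
f 37 24 36
f 8 23 28
f 23 2 25
f 28 25 9
f 23 25 28
f 4 30 16
f 30 10 31
f 16 31 5
f 30 31 16
f 4 16 14
f 16 5 15
f 14 15 3
f 16 15 14
f 4 14 21
f 14 3 20
f 21 20 7
f 14 20 21
f 4 21 26
f 21 7 27
f 26 27 9
f 21 27 26
f 4 26 30
f 26 9 33
f 30 33 10
f 26 33 30
f 5 31 19
f 31 10 32
f 19 32 6
f 31 32 19
f 3 15 39
f 15 5 40
f 39 40 12
f 15 40 39
f 7 20 36
f 20 3 35
f 36 35 11
f 20 35 36
f 9 27 28
f 27 7 24
f 28 24 8
f 27 24 28
f 10 33 29
f 33 9 25
f 29 25 2
f 33 25 29
f 44 43 46
f 44 46 45
f 46 43 47
f 46 47 45
f 47 43 48
f 47 48 45
f 48 43 49
f 48 49 45
f 49 43 50
f 49 50 45
f 50 43 51
f 50 51 45
f 51 43 52
f 51 52 45
f 52 43 53
f 52 53 45
f 53 43 54
f 53 54 45
f 54 43 55
f 54 55 45
f 55 43 56
f 55 56 45
f 56 43 57
f 56 57 45
f 57 43 58
f 57 58 45
f 58 43 59
f 58 59 45
f 59 43 44
f 59 44 45
f 61 60 64
f 61 64 62
f 62 64 65
f 62 65 63
f 64 60 66
f 64 66 65
f 65 66 67
f 65 67 63
f 66 60 68
f 66 68 67
f 67 68 69
f 67 69 63
f 68 60 70
f 68 70 69
f 69 70 71
f 69 71 63
f 70 60 72
f 70 72 71
f 71 72 73
f 71 73 63
f 72 60 74
f 72 74 73
f 73 74 75
f 73 75 63
f 74 60 76
f 74 76 75
f 75 76 77
f 75 77 63
f 76 60 78
f 76 78 77
f 77 78 79
f 77 79 63
f 78 60 80
f 78 80 79
f 79 80 81
f 79 81 63
f 80 60 61
f 80 61 81
f 81 61 62
f 81 62 63
f 83 85 82
f 86 83 82
f 82 85 84
f 84 86 82
f 83 89 85
f 87 83 86
f 87 89 83
f 85 89 84
f 88 86 84
f 84 89 88
f 88 87 86
f 89 87 88



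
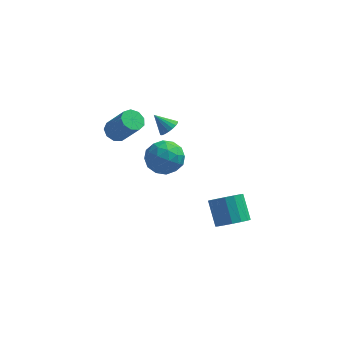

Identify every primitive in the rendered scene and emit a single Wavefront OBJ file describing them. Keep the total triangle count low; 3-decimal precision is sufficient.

v -1.207 2.773 -2.108
v -0.793 2.573 -1.648
v -2.073 2.947 -1.252
v -0.745 2.859 -1.658
v -0.789 3.127 -1.757
v -0.916 3.325 -1.926
v -1.1 3.414 -2.13
v -1.305 3.375 -2.33
v -1.491 3.218 -2.487
v -1.621 2.972 -2.568
v -1.668 2.687 -2.558
v -1.624 2.419 -2.458
v -1.498 2.221 -2.29
v -1.313 2.132 -2.085
v -1.108 2.17 -1.885
v -0.922 2.328 -1.729
v 3.331 -4.109 -3.437
v 3.816 -4.59 -2.821
v 3.274 -3.632 -1.646
v 2.789 -3.151 -2.263
v 4.11 -4.245 -2.967
v 3.568 -3.287 -1.793
v 4.195 -3.864 -3.239
v 3.653 -2.905 -2.065
v 4.049 -3.548 -3.564
v 3.507 -2.589 -2.39
v 3.71 -3.383 -3.855
v 3.168 -2.424 -2.681
v 3.27 -3.412 -4.034
v 2.728 -2.454 -2.86
v 2.846 -3.628 -4.054
v 2.304 -2.67 -2.879
v 2.552 -3.973 -3.907
v 2.01 -3.015 -2.733
v 2.467 -4.355 -3.635
v 1.925 -3.396 -2.461
v 2.613 -4.671 -3.31
v 2.071 -3.712 -2.136
v 2.952 -4.836 -3.019
v 2.41 -3.877 -1.845
v 3.392 -4.806 -2.84
v 2.85 -3.848 -1.666
v -4.025 2.108 -2.22
v -3.516 2.593 -2.414
v -2.445 2.078 -0.894
v -2.955 1.592 -0.7
v -3.848 2.807 -2.108
v -2.777 2.292 -0.588
v -4.263 2.693 -1.855
v -3.192 2.178 -0.334
v -4.567 2.305 -1.772
v -3.496 1.79 -0.251
v -4.617 1.825 -1.899
v -3.546 1.31 -0.379
v -4.391 1.477 -2.177
v -3.32 0.962 -0.656
v -3.993 1.424 -2.475
v -2.922 0.909 -0.954
v -3.611 1.691 -2.653
v -2.54 1.176 -1.133
v -3.423 2.153 -2.63
v -2.352 1.638 -1.109
v -1.947 1.667 -3.984
v -1.085 2.313 -3.534
v -1.275 0.147 -3.086
v -0.413 0.793 -2.636
v -1.514 0.962 -2.286
v -1.929 1.901 -2.841
v -0.431 0.559 -3.779
v -0.846 1.498 -4.334
v -0.149 1.629 -3.407
v -0.818 1.878 -2.484
v -1.542 0.582 -4.136
v -2.211 0.831 -3.213
v -1.575 2.123 -3.837
v -0.785 0.337 -2.783
v -1.432 0.436 -2.577
v -0.926 0.816 -2.312
v -2.071 1.881 -3.43
v -1.565 2.261 -3.165
v -1.817 1.467 -2.432
v -0.795 0.199 -3.455
v -0.289 0.579 -3.19
v -1.434 1.644 -4.308
v -0.928 2.024 -4.043
v -0.543 0.993 -4.188
v -0.518 2.101 -3.499
v -0.123 1.208 -2.971
v -0.133 1.07 -3.643
v -0.377 1.622 -3.969
v -0.912 2.247 -2.956
v -0.517 1.354 -2.429
v -1.164 1.453 -2.223
v -1.408 2.005 -2.549
v -0.361 1.845 -2.882
v -1.843 1.106 -4.191
v -1.448 0.213 -3.664
v -0.952 0.455 -4.071
v -1.196 1.007 -4.397
v -2.237 1.252 -3.649
v -1.842 0.359 -3.121
v -1.983 0.838 -2.651
v -2.227 1.39 -2.977
v -1.999 0.615 -3.738
f 2 1 4
f 2 4 3
f 4 1 5
f 4 5 3
f 5 1 6
f 5 6 3
f 6 1 7
f 6 7 3
f 7 1 8
f 7 8 3
f 8 1 9
f 8 9 3
f 9 1 10
f 9 10 3
f 10 1 11
f 10 11 3
f 11 1 12
f 11 12 3
f 12 1 13
f 12 13 3
f 13 1 14
f 13 14 3
f 14 1 15
f 14 15 3
f 15 1 16
f 15 16 3
f 16 1 2
f 16 2 3
f 18 17 21
f 18 21 19
f 19 21 22
f 19 22 20
f 21 17 23
f 21 23 22
f 22 23 24
f 22 24 20
f 23 17 25
f 23 25 24
f 24 25 26
f 24 26 20
f 25 17 27
f 25 27 26
f 26 27 28
f 26 28 20
f 27 17 29
f 27 29 28
f 28 29 30
f 28 30 20
f 29 17 31
f 29 31 30
f 30 31 32
f 30 32 20
f 31 17 33
f 31 33 32
f 32 33 34
f 32 34 20
f 33 17 35
f 33 35 34
f 34 35 36
f 34 36 20
f 35 17 37
f 35 37 36
f 36 37 38
f 36 38 20
f 37 17 39
f 37 39 38
f 38 39 40
f 38 40 20
f 39 17 41
f 39 41 40
f 40 41 42
f 40 42 20
f 41 17 18
f 41 18 42
f 42 18 19
f 42 19 20
f 44 43 47
f 44 47 45
f 45 47 48
f 45 48 46
f 47 43 49
f 47 49 48
f 48 49 50
f 48 50 46
f 49 43 51
f 49 51 50
f 50 51 52
f 50 52 46
f 51 43 53
f 51 53 52
f 52 53 54
f 52 54 46
f 53 43 55
f 53 55 54
f 54 55 56
f 54 56 46
f 55 43 57
f 55 57 56
f 56 57 58
f 56 58 46
f 57 43 59
f 57 59 58
f 58 59 60
f 58 60 46
f 59 43 61
f 59 61 60
f 60 61 62
f 60 62 46
f 61 43 44
f 61 44 62
f 62 44 45
f 62 45 46
f 63 100 79
f 100 74 103
f 79 103 68
f 100 103 79
f 63 79 75
f 79 68 80
f 75 80 64
f 79 80 75
f 63 75 84
f 75 64 85
f 84 85 70
f 75 85 84
f 63 84 96
f 84 70 99
f 96 99 73
f 84 99 96
f 63 96 100
f 96 73 104
f 100 104 74
f 96 104 100
f 64 80 91
f 80 68 94
f 91 94 72
f 80 94 91
f 68 103 81
f 103 74 102
f 81 102 67
f 103 102 81
f 74 104 101
f 104 73 97
f 101 97 65
f 104 97 101
f 73 99 98
f 99 70 86
f 98 86 69
f 99 86 98
f 70 85 90
f 85 64 87
f 90 87 71
f 85 87 90
f 66 92 78
f 92 72 93
f 78 93 67
f 92 93 78
f 66 78 76
f 78 67 77
f 76 77 65
f 78 77 76
f 66 76 83
f 76 65 82
f 83 82 69
f 76 82 83
f 66 83 88
f 83 69 89
f 88 89 71
f 83 89 88
f 66 88 92
f 88 71 95
f 92 95 72
f 88 95 92
f 67 93 81
f 93 72 94
f 81 94 68
f 93 94 81
f 65 77 101
f 77 67 102
f 101 102 74
f 77 102 101
f 69 82 98
f 82 65 97
f 98 97 73
f 82 97 98
f 71 89 90
f 89 69 86
f 90 86 70
f 89 86 90
f 72 95 91
f 95 71 87
f 91 87 64
f 95 87 91



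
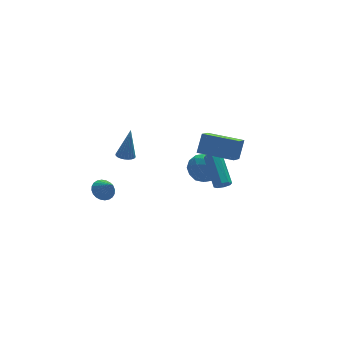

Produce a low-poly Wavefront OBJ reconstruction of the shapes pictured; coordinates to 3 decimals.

v 0.83 -3.124 0.253
v 1.039 -3.396 0.631
v 1.119 -1.647 1.844
v 0.91 -1.376 1.467
v 1.307 -3.242 0.392
v 1.386 -1.493 1.605
v 1.295 -3.02 0.072
v 1.375 -1.271 1.285
v 1.011 -2.858 -0.142
v 1.091 -1.109 1.071
v 0.621 -2.853 -0.124
v 0.701 -1.104 1.089
v 0.354 -3.007 0.115
v 0.433 -1.258 1.328
v 0.365 -3.229 0.435
v 0.445 -1.48 1.648
v 0.649 -3.391 0.649
v 0.729 -1.642 1.862
v 1.7 -3.217 2.248
v 0.941 -4.32 3.087
v 0.084 -1.982 2.41
v -0.675 -3.085 3.249
v 2.175 -2.735 3.311
v 1.416 -3.838 4.15
v 0.559 -1.5 3.473
v -0.2 -2.603 4.312
v -3.576 4.364 -4.357
v -3.214 4.919 -4.006
v -3.244 3.556 -3.423
v -3.481 4.943 -3.89
v -3.763 4.879 -3.845
v -4.017 4.737 -3.878
v -4.203 4.538 -3.984
v -4.294 4.312 -4.147
v -4.276 4.095 -4.342
v -4.151 3.918 -4.539
v -3.939 3.809 -4.708
v -3.671 3.785 -4.825
v -3.389 3.849 -4.869
v -3.136 3.992 -4.837
v -2.949 4.191 -4.731
v -2.858 4.416 -4.568
v -2.877 4.634 -4.373
v -3.001 4.81 -4.176
v -3.63 -0.024 1.649
v -3.117 0.135 1.528
v -3.25 0.164 3.511
v -3.22 0.323 1.53
v -3.385 0.459 1.55
v -3.587 0.521 1.585
v -3.796 0.5 1.63
v -3.98 0.4 1.678
v -4.11 0.235 1.721
v -4.167 0.031 1.753
v -4.143 -0.182 1.769
v -4.04 -0.37 1.767
v -3.875 -0.506 1.747
v -3.673 -0.568 1.712
v -3.464 -0.548 1.668
v -3.281 -0.447 1.62
v -3.15 -0.282 1.577
v -3.093 -0.078 1.545
v 1.377 3.534 -2.446
v 2.016 3.963 -3.193
v 2.204 2.017 -2.607
v 2.843 2.446 -3.354
v 2.926 2.761 -2.332
v 2.415 3.699 -2.232
v 1.805 2.281 -3.568
v 1.294 3.219 -3.468
v 2.281 3.188 -3.886
v 2.974 3.485 -3.122
v 1.246 2.495 -2.678
v 1.939 2.792 -1.914
v 1.624 3.882 -2.805
v 2.596 2.098 -2.995
v 2.645 2.284 -2.394
v 3.021 2.535 -2.833
v 1.858 3.726 -2.241
v 2.234 3.978 -2.68
v 2.769 3.272 -2.174
v 1.986 2.002 -3.12
v 2.362 2.254 -3.559
v 1.199 3.445 -2.967
v 1.575 3.696 -3.406
v 1.451 2.708 -3.626
v 2.156 3.678 -3.651
v 2.642 2.787 -3.746
v 2.032 2.69 -3.872
v 1.731 3.241 -3.813
v 2.563 3.853 -3.203
v 3.049 2.961 -3.298
v 3.097 3.146 -2.697
v 2.797 3.697 -2.638
v 2.718 3.397 -3.61
v 1.171 3.019 -2.502
v 1.657 2.127 -2.597
v 1.423 2.283 -3.162
v 1.123 2.834 -3.103
v 1.578 3.193 -2.054
v 2.064 2.302 -2.149
v 2.489 2.739 -1.987
v 2.188 3.29 -1.928
v 1.502 2.583 -2.19
f 2 1 5
f 2 5 3
f 3 5 6
f 3 6 4
f 5 1 7
f 5 7 6
f 6 7 8
f 6 8 4
f 7 1 9
f 7 9 8
f 8 9 10
f 8 10 4
f 9 1 11
f 9 11 10
f 10 11 12
f 10 12 4
f 11 1 13
f 11 13 12
f 12 13 14
f 12 14 4
f 13 1 15
f 13 15 14
f 14 15 16
f 14 16 4
f 15 1 17
f 15 17 16
f 16 17 18
f 16 18 4
f 17 1 2
f 17 2 18
f 18 2 3
f 18 3 4
f 20 22 19
f 23 20 19
f 19 22 21
f 21 23 19
f 20 26 22
f 24 20 23
f 24 26 20
f 22 26 21
f 25 23 21
f 21 26 25
f 25 24 23
f 26 24 25
f 28 27 30
f 28 30 29
f 30 27 31
f 30 31 29
f 31 27 32
f 31 32 29
f 32 27 33
f 32 33 29
f 33 27 34
f 33 34 29
f 34 27 35
f 34 35 29
f 35 27 36
f 35 36 29
f 36 27 37
f 36 37 29
f 37 27 38
f 37 38 29
f 38 27 39
f 38 39 29
f 39 27 40
f 39 40 29
f 40 27 41
f 40 41 29
f 41 27 42
f 41 42 29
f 42 27 43
f 42 43 29
f 43 27 44
f 43 44 29
f 44 27 28
f 44 28 29
f 46 45 48
f 46 48 47
f 48 45 49
f 48 49 47
f 49 45 50
f 49 50 47
f 50 45 51
f 50 51 47
f 51 45 52
f 51 52 47
f 52 45 53
f 52 53 47
f 53 45 54
f 53 54 47
f 54 45 55
f 54 55 47
f 55 45 56
f 55 56 47
f 56 45 57
f 56 57 47
f 57 45 58
f 57 58 47
f 58 45 59
f 58 59 47
f 59 45 60
f 59 60 47
f 60 45 61
f 60 61 47
f 61 45 62
f 61 62 47
f 62 45 46
f 62 46 47
f 63 100 79
f 100 74 103
f 79 103 68
f 100 103 79
f 63 79 75
f 79 68 80
f 75 80 64
f 79 80 75
f 63 75 84
f 75 64 85
f 84 85 70
f 75 85 84
f 63 84 96
f 84 70 99
f 96 99 73
f 84 99 96
f 63 96 100
f 96 73 104
f 100 104 74
f 96 104 100
f 64 80 91
f 80 68 94
f 91 94 72
f 80 94 91
f 68 103 81
f 103 74 102
f 81 102 67
f 103 102 81
f 74 104 101
f 104 73 97
f 101 97 65
f 104 97 101
f 73 99 98
f 99 70 86
f 98 86 69
f 99 86 98
f 70 85 90
f 85 64 87
f 90 87 71
f 85 87 90
f 66 92 78
f 92 72 93
f 78 93 67
f 92 93 78
f 66 78 76
f 78 67 77
f 76 77 65
f 78 77 76
f 66 76 83
f 76 65 82
f 83 82 69
f 76 82 83
f 66 83 88
f 83 69 89
f 88 89 71
f 83 89 88
f 66 88 92
f 88 71 95
f 92 95 72
f 88 95 92
f 67 93 81
f 93 72 94
f 81 94 68
f 93 94 81
f 65 77 101
f 77 67 102
f 101 102 74
f 77 102 101
f 69 82 98
f 82 65 97
f 98 97 73
f 82 97 98
f 71 89 90
f 89 69 86
f 90 86 70
f 89 86 90
f 72 95 91
f 95 71 87
f 91 87 64
f 95 87 91



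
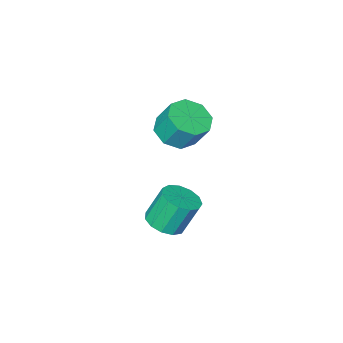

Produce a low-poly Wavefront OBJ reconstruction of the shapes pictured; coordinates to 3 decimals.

v 2.386 -2.465 2.53
v 3.309 -2.038 2.442
v 3.096 -1.329 3.641
v 2.174 -1.755 3.73
v 2.751 -1.618 2.094
v 2.538 -0.908 3.293
v 1.979 -1.693 2.002
v 1.766 -0.984 3.201
v 1.446 -2.221 2.219
v 1.233 -1.511 3.419
v 1.464 -2.891 2.619
v 1.251 -2.182 3.818
v 2.022 -3.312 2.967
v 1.809 -2.602 4.166
v 2.794 -3.236 3.059
v 2.581 -2.527 4.258
v 3.327 -2.709 2.841
v 3.114 -1.999 4.041
v 3.536 -1.644 -2.213
v 4.182 -0.998 -2.101
v 3.569 -0.65 -0.575
v 2.924 -1.296 -0.687
v 3.775 -0.761 -2.318
v 3.162 -0.414 -0.793
v 3.292 -0.805 -2.502
v 2.679 -0.458 -0.977
v 2.887 -1.115 -2.594
v 2.274 -0.768 -1.069
v 2.688 -1.593 -2.565
v 2.075 -1.246 -1.04
v 2.758 -2.087 -2.424
v 2.146 -1.74 -0.899
v 3.076 -2.44 -2.216
v 2.463 -2.093 -0.691
v 3.539 -2.54 -2.007
v 2.927 -2.193 -0.482
v 4.002 -2.356 -1.863
v 3.39 -2.009 -0.338
v 4.317 -1.945 -1.83
v 3.704 -1.598 -0.305
v 4.384 -1.439 -1.919
v 3.771 -1.092 -0.394
f 2 1 5
f 2 5 3
f 3 5 6
f 3 6 4
f 5 1 7
f 5 7 6
f 6 7 8
f 6 8 4
f 7 1 9
f 7 9 8
f 8 9 10
f 8 10 4
f 9 1 11
f 9 11 10
f 10 11 12
f 10 12 4
f 11 1 13
f 11 13 12
f 12 13 14
f 12 14 4
f 13 1 15
f 13 15 14
f 14 15 16
f 14 16 4
f 15 1 17
f 15 17 16
f 16 17 18
f 16 18 4
f 17 1 2
f 17 2 18
f 18 2 3
f 18 3 4
f 20 19 23
f 20 23 21
f 21 23 24
f 21 24 22
f 23 19 25
f 23 25 24
f 24 25 26
f 24 26 22
f 25 19 27
f 25 27 26
f 26 27 28
f 26 28 22
f 27 19 29
f 27 29 28
f 28 29 30
f 28 30 22
f 29 19 31
f 29 31 30
f 30 31 32
f 30 32 22
f 31 19 33
f 31 33 32
f 32 33 34
f 32 34 22
f 33 19 35
f 33 35 34
f 34 35 36
f 34 36 22
f 35 19 37
f 35 37 36
f 36 37 38
f 36 38 22
f 37 19 39
f 37 39 38
f 38 39 40
f 38 40 22
f 39 19 41
f 39 41 40
f 40 41 42
f 40 42 22
f 41 19 20
f 41 20 42
f 42 20 21
f 42 21 22



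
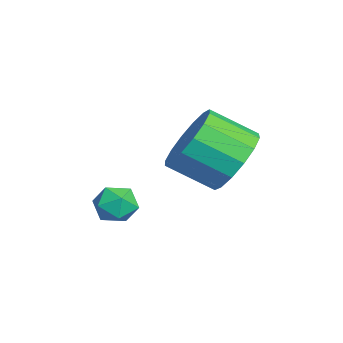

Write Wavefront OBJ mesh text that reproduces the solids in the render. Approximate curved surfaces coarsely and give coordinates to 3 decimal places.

v -1.016 0.618 1.776
v -0.648 0.049 1
v -0.877 -1.147 1.768
v -1.244 -0.578 2.544
v -0.223 0.162 1.302
v -0.452 -1.034 2.07
v -0.011 0.397 1.731
v -0.239 -0.799 2.499
v -0.068 0.691 2.172
v -0.296 -0.505 2.94
v -0.378 0.966 2.506
v -0.607 -0.23 3.275
v -0.86 1.147 2.646
v -1.089 -0.049 3.414
v -1.383 1.187 2.552
v -1.612 -0.009 3.32
v -1.808 1.074 2.25
v -2.037 -0.122 3.018
v -2.021 0.839 1.821
v -2.249 -0.357 2.589
v -1.964 0.545 1.38
v -2.192 -0.651 2.148
v -1.653 0.27 1.045
v -1.882 -0.926 1.814
v -1.171 0.089 0.906
v -1.4 -1.107 1.674
v -0.937 -1.776 0.301
v -0.594 -2.289 0.125
v -1.746 -2.391 0.515
v -1.403 -2.904 0.339
v -1.25 -2.583 0.874
v -0.751 -2.203 0.741
v -1.589 -2.477 -0.101
v -1.09 -2.097 -0.234
v -0.997 -2.722 -0.123
v -0.788 -2.788 0.479
v -1.552 -1.892 0.161
v -1.343 -1.958 0.763
f 2 1 5
f 2 5 3
f 3 5 6
f 3 6 4
f 5 1 7
f 5 7 6
f 6 7 8
f 6 8 4
f 7 1 9
f 7 9 8
f 8 9 10
f 8 10 4
f 9 1 11
f 9 11 10
f 10 11 12
f 10 12 4
f 11 1 13
f 11 13 12
f 12 13 14
f 12 14 4
f 13 1 15
f 13 15 14
f 14 15 16
f 14 16 4
f 15 1 17
f 15 17 16
f 16 17 18
f 16 18 4
f 17 1 19
f 17 19 18
f 18 19 20
f 18 20 4
f 19 1 21
f 19 21 20
f 20 21 22
f 20 22 4
f 21 1 23
f 21 23 22
f 22 23 24
f 22 24 4
f 23 1 25
f 23 25 24
f 24 25 26
f 24 26 4
f 25 1 2
f 25 2 26
f 26 2 3
f 26 3 4
f 27 38 32
f 27 32 28
f 27 28 34
f 27 34 37
f 27 37 38
f 28 32 36
f 32 38 31
f 38 37 29
f 37 34 33
f 34 28 35
f 30 36 31
f 30 31 29
f 30 29 33
f 30 33 35
f 30 35 36
f 31 36 32
f 29 31 38
f 33 29 37
f 35 33 34
f 36 35 28

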